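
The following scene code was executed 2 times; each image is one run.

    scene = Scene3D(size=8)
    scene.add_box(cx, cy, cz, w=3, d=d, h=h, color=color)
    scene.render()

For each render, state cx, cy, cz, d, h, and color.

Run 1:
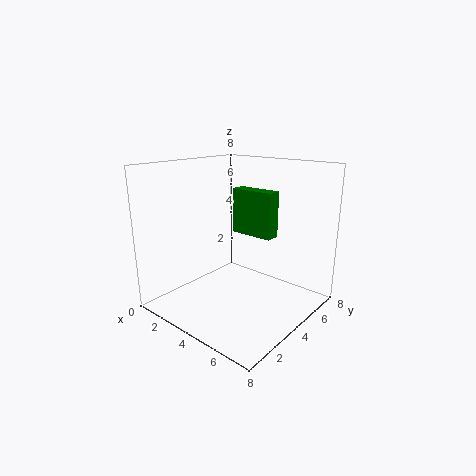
cx = 1, cy = 7, cz = 3, d = 1, h = 3, color = 'green'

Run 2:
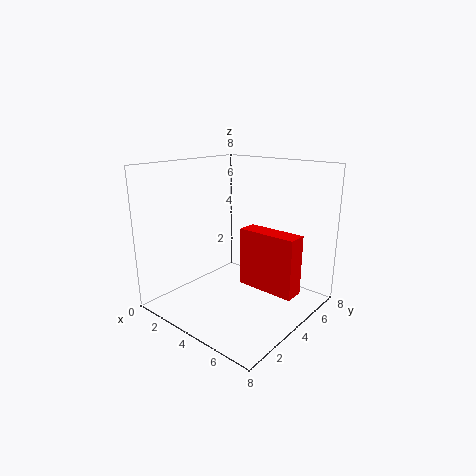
cx = 5, cy = 3, cz = 2, d = 1, h = 3, color = 'red'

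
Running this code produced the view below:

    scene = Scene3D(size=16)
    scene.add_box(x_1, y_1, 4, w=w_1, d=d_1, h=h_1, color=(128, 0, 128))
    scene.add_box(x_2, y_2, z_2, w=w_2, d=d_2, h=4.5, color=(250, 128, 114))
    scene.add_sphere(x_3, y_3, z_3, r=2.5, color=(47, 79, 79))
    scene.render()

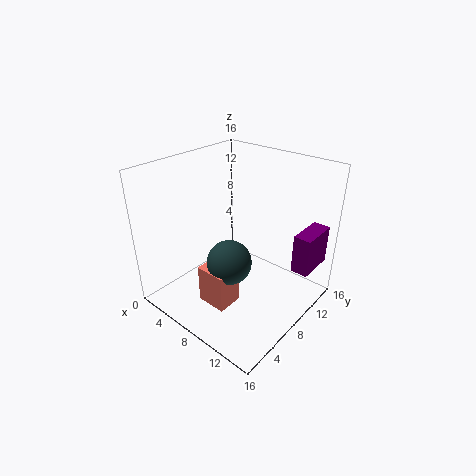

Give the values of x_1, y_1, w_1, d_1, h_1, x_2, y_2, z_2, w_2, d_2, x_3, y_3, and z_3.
x_1 = 13; y_1 = 11.5; w_1 = 2; d_1 = 4.5; h_1 = 4.5; x_2 = 5.5; y_2 = 4; z_2 = 0.5; w_2 = 3.5; d_2 = 3; x_3 = 8; y_3 = 6.5; z_3 = 5.5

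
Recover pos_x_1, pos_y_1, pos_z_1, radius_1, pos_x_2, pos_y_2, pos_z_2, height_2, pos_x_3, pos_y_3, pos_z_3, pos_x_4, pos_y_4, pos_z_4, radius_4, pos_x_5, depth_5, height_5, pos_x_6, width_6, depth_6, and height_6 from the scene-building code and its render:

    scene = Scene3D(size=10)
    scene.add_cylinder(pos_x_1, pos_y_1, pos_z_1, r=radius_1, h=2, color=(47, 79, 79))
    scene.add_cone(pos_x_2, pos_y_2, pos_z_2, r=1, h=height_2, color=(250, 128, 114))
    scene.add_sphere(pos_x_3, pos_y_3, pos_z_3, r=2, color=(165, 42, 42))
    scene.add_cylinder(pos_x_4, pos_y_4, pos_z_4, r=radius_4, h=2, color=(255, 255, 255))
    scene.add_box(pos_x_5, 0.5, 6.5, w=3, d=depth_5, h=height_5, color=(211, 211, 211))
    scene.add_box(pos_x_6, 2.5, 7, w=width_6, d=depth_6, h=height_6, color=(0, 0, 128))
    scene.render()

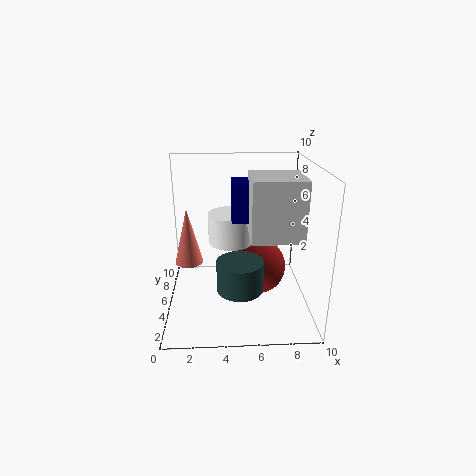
pos_x_1 = 5, pos_y_1 = 2.5, pos_z_1 = 2.5, radius_1 = 1.5, pos_x_2 = 1.5, pos_y_2 = 5.5, pos_z_2 = 3, height_2 = 4, pos_x_3 = 6.5, pos_y_3 = 5.5, pos_z_3 = 2.5, pos_x_4 = 4.5, pos_y_4 = 4.5, pos_z_4 = 5, radius_4 = 1.5, pos_x_5 = 5.5, depth_5 = 3, height_5 = 3.5, pos_x_6 = 4.5, width_6 = 1.5, depth_6 = 1.5, height_6 = 2.5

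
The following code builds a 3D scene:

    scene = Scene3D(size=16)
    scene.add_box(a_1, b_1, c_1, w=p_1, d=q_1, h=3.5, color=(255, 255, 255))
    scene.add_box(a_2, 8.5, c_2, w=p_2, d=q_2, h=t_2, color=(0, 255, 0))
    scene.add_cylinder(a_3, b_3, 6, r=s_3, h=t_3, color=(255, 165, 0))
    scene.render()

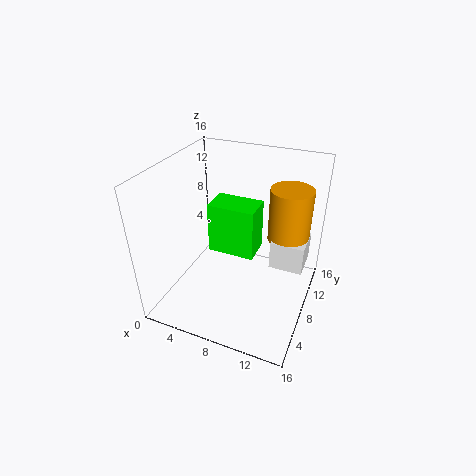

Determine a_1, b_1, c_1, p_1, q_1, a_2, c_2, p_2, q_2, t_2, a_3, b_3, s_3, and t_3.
a_1 = 11; b_1 = 10.5; c_1 = 3; p_1 = 4; q_1 = 4; a_2 = 4; c_2 = 5; p_2 = 5.5; q_2 = 3.5; t_2 = 6; a_3 = 12.5; b_3 = 13; s_3 = 2.5; t_3 = 6.5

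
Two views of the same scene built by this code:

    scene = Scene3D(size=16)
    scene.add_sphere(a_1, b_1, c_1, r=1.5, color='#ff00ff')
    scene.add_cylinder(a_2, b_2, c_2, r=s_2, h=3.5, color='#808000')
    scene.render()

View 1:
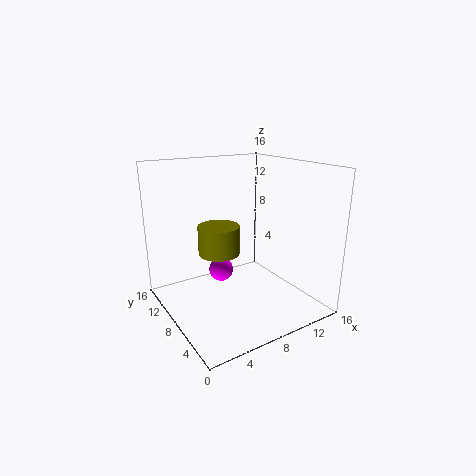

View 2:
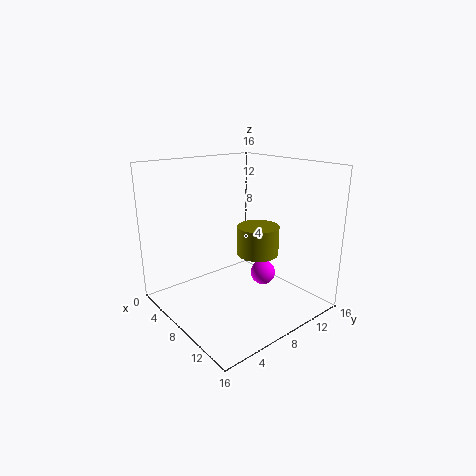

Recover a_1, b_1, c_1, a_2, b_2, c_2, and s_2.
a_1 = 8
b_1 = 12
c_1 = 2.5
a_2 = 7.5
b_2 = 11.5
c_2 = 5
s_2 = 2.5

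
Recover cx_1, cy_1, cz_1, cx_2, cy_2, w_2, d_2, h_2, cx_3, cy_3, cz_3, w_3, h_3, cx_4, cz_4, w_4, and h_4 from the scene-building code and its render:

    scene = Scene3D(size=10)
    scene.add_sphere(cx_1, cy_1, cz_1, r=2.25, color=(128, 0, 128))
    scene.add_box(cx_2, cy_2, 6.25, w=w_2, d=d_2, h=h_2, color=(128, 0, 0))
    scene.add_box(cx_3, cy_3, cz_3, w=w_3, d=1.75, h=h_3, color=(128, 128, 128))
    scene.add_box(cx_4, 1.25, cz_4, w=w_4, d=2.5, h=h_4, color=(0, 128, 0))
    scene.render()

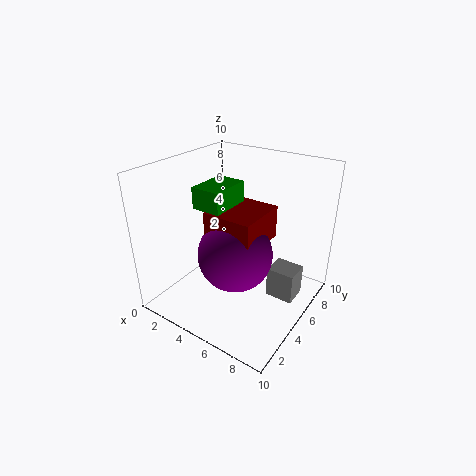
cx_1 = 6.5
cy_1 = 2.5
cz_1 = 5.5
cx_2 = 5
cy_2 = 1.5
w_2 = 3
d_2 = 3.25
h_2 = 2
cx_3 = 7
cy_3 = 5.75
cz_3 = 0.5
w_3 = 2
h_3 = 2.25
cx_4 = 4.5
cz_4 = 8.5
w_4 = 1.75
h_4 = 1.25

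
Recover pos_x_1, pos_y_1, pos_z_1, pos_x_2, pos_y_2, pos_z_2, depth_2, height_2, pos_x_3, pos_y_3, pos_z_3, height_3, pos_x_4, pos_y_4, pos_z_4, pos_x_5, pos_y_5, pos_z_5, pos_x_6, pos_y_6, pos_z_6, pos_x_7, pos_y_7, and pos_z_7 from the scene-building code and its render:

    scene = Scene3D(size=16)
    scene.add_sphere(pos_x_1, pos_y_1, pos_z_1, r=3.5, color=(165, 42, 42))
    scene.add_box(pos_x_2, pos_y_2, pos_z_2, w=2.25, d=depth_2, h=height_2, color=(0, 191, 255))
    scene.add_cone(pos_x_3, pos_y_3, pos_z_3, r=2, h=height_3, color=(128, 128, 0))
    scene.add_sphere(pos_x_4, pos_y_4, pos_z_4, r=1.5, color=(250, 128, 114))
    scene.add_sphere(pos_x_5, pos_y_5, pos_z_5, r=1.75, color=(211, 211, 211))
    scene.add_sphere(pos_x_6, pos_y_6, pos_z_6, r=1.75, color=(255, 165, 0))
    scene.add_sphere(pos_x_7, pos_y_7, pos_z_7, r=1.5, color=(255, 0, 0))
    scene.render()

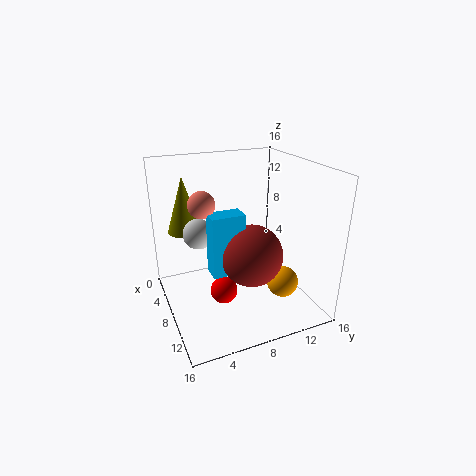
pos_x_1 = 9; pos_y_1 = 9.25; pos_z_1 = 6; pos_x_2 = 6.75; pos_y_2 = 4.75; pos_z_2 = 4; depth_2 = 3.75; height_2 = 7; pos_x_3 = 3.25; pos_y_3 = 3.25; pos_z_3 = 7.75; height_3 = 6.5; pos_x_4 = 6.25; pos_y_4 = 4.5; pos_z_4 = 11.75; pos_x_5 = 5.25; pos_y_5 = 4.25; pos_z_5 = 8; pos_x_6 = 11; pos_y_6 = 12.25; pos_z_6 = 3; pos_x_7 = 9.25; pos_y_7 = 5.75; pos_z_7 = 2.5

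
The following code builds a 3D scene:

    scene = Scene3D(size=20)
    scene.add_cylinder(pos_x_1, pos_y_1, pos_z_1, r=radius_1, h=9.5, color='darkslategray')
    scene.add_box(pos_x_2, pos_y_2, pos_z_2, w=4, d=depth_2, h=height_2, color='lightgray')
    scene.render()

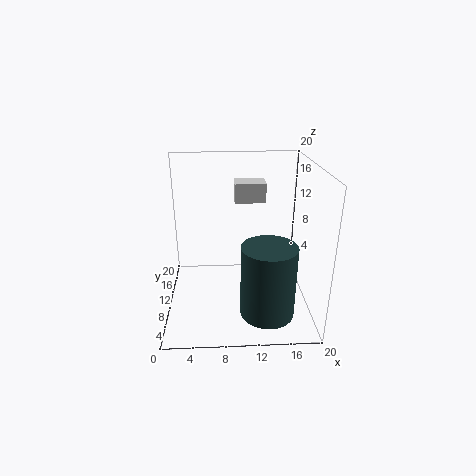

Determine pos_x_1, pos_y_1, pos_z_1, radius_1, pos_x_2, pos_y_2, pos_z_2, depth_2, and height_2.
pos_x_1 = 13.5, pos_y_1 = 4, pos_z_1 = 2, radius_1 = 3.5, pos_x_2 = 9.5, pos_y_2 = 8.5, pos_z_2 = 15.5, depth_2 = 3, height_2 = 2.5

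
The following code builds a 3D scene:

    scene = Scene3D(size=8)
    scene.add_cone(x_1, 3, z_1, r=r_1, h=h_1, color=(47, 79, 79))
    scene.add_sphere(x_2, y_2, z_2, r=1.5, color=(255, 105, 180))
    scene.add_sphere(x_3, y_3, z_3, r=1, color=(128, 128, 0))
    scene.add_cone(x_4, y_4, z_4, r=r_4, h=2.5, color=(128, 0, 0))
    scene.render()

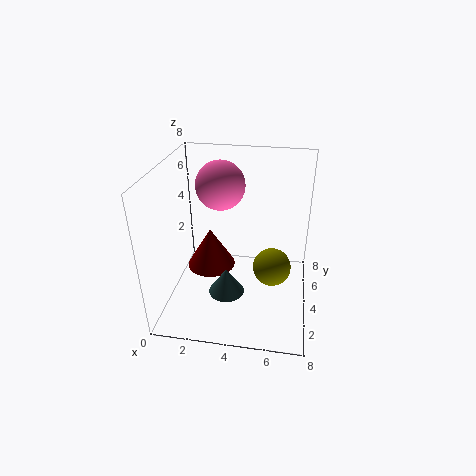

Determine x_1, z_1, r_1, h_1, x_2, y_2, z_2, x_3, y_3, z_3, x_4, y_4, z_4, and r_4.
x_1 = 3.5; z_1 = 1; r_1 = 1; h_1 = 1.5; x_2 = 2.5; y_2 = 6.5; z_2 = 6; x_3 = 6; y_3 = 3; z_3 = 3; x_4 = 2; y_4 = 5.5; z_4 = 1; r_4 = 1.5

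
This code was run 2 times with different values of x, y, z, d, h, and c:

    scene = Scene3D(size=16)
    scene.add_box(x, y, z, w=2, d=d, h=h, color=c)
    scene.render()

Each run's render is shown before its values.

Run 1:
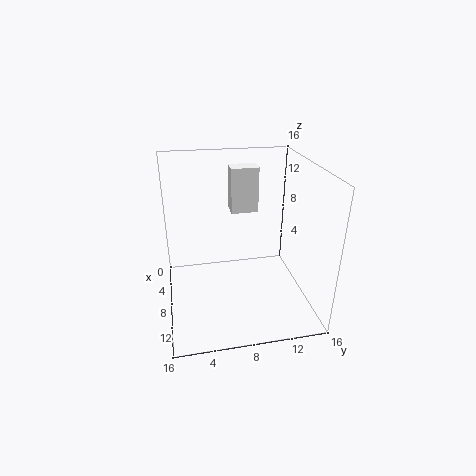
x = 5, y = 7.5, z = 10.5, d = 3, h = 5, c = 'white'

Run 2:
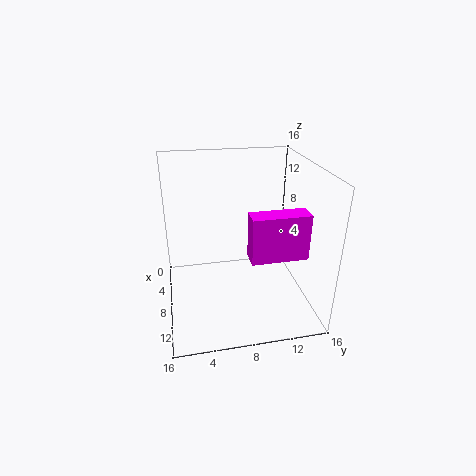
x = 12.5, y = 8, z = 8.5, d = 5.5, h = 4.5, c = 'magenta'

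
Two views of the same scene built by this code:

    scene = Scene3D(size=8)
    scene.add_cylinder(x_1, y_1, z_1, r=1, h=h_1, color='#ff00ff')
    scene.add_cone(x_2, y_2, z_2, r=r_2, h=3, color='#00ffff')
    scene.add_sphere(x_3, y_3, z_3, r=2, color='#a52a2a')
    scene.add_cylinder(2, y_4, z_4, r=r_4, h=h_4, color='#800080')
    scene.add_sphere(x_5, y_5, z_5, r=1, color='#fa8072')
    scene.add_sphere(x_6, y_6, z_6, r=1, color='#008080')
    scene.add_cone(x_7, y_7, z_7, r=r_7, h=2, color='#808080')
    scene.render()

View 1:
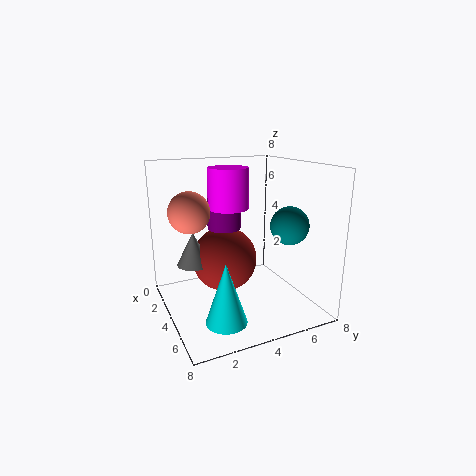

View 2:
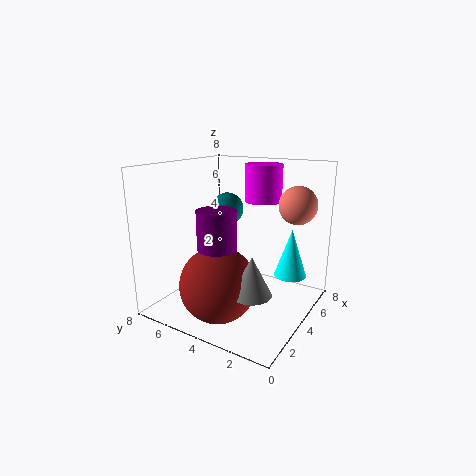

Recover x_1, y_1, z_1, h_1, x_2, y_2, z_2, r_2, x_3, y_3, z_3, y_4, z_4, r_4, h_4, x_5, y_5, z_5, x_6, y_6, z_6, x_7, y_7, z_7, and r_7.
x_1 = 5
y_1 = 3
z_1 = 6
h_1 = 2
x_2 = 7
y_2 = 2
z_2 = 1
r_2 = 1
x_3 = 2
y_3 = 4
z_3 = 2
y_4 = 4
z_4 = 4
r_4 = 1
h_4 = 2
x_5 = 5
y_5 = 1
z_5 = 6
x_6 = 6
y_6 = 6
z_6 = 5
x_7 = 2
y_7 = 2
z_7 = 2
r_7 = 1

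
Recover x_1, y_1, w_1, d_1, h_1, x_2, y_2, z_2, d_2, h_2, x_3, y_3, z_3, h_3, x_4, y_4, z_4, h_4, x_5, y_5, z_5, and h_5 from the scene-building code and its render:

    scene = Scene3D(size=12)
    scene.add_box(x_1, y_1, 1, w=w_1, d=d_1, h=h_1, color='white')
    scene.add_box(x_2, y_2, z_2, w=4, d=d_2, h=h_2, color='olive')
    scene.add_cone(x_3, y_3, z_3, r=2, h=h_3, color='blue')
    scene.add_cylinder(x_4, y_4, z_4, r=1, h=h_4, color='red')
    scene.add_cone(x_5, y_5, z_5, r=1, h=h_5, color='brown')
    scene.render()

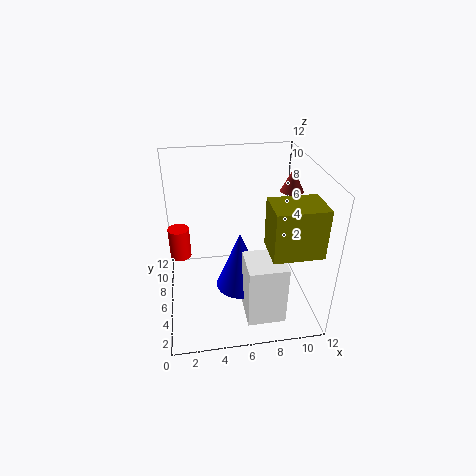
x_1 = 6, y_1 = 1, w_1 = 3, d_1 = 3, h_1 = 5, x_2 = 8, y_2 = 2, z_2 = 6, d_2 = 3, h_2 = 4, x_3 = 6, y_3 = 5, z_3 = 2, h_3 = 5, x_4 = 1, y_4 = 10, z_4 = 2, h_4 = 3, x_5 = 11, y_5 = 8, z_5 = 9, h_5 = 2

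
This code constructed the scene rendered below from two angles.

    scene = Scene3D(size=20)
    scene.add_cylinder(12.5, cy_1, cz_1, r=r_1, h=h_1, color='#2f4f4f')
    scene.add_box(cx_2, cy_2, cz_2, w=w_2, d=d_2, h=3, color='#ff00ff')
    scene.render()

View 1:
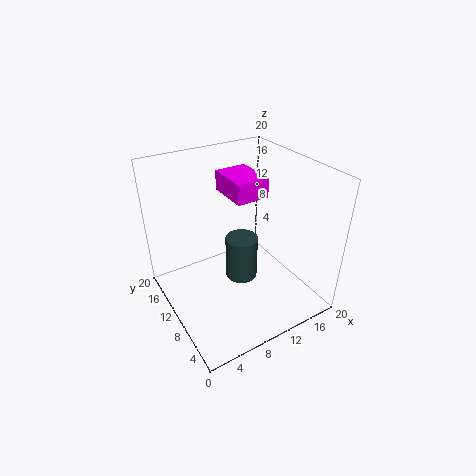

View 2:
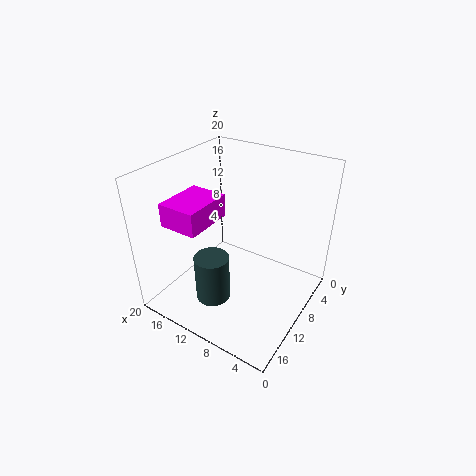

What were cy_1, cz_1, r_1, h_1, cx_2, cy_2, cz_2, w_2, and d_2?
cy_1 = 13; cz_1 = 0.5; r_1 = 2.5; h_1 = 7; cx_2 = 11; cy_2 = 11.5; cz_2 = 14; w_2 = 5; d_2 = 6.5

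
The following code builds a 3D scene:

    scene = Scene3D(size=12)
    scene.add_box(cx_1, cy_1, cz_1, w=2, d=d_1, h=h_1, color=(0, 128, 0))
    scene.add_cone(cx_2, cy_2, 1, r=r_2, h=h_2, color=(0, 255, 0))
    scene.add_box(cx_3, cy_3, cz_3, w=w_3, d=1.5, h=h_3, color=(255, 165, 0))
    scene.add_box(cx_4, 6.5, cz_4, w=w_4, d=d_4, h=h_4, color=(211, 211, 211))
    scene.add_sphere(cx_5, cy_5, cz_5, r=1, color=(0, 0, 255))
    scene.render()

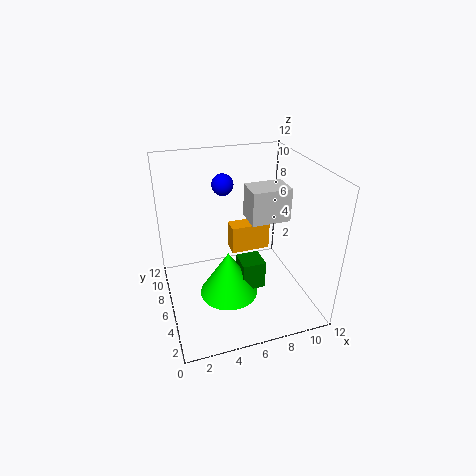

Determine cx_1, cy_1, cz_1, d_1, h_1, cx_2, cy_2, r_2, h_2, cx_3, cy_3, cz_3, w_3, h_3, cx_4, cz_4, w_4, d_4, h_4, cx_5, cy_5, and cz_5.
cx_1 = 6
cy_1 = 4.5
cz_1 = 1.5
d_1 = 2
h_1 = 2.5
cx_2 = 5
cy_2 = 5.5
r_2 = 2.5
h_2 = 4
cx_3 = 6
cy_3 = 7.5
cz_3 = 3.5
w_3 = 3.5
h_3 = 2.5
cx_4 = 7.5
cz_4 = 6.5
w_4 = 3.5
d_4 = 2.5
h_4 = 3
cx_5 = 6
cy_5 = 10.5
cz_5 = 9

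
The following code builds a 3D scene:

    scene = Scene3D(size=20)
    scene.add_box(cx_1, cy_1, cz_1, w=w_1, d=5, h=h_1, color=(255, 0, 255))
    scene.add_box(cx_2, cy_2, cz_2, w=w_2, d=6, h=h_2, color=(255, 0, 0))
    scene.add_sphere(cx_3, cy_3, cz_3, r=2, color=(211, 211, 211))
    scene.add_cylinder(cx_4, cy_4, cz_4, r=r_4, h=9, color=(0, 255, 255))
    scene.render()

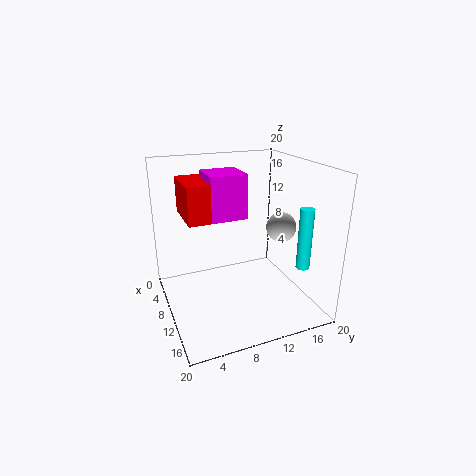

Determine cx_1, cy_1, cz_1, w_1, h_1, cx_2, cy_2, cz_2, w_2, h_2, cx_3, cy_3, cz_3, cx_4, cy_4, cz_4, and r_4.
cx_1 = 6, cy_1 = 6, cz_1 = 13, w_1 = 5, h_1 = 6, cx_2 = 4, cy_2 = 3, cz_2 = 13, w_2 = 7, h_2 = 5, cx_3 = 13, cy_3 = 15, cz_3 = 12, cx_4 = 13, cy_4 = 19, cz_4 = 5, r_4 = 1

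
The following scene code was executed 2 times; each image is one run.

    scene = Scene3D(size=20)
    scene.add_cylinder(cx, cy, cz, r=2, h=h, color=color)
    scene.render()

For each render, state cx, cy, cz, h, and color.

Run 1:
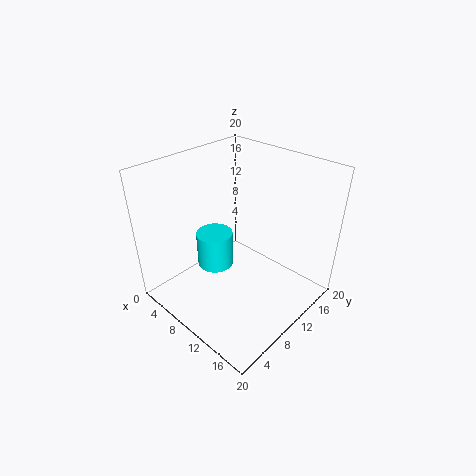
cx = 13; cy = 3; cz = 11.5; h = 4; color = 'cyan'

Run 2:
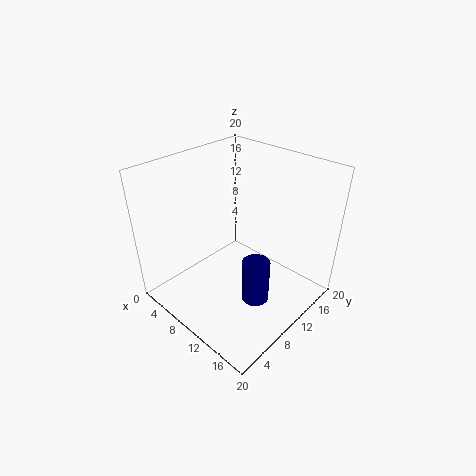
cx = 13; cy = 10.5; cz = 0.5; h = 6.5; color = 'navy'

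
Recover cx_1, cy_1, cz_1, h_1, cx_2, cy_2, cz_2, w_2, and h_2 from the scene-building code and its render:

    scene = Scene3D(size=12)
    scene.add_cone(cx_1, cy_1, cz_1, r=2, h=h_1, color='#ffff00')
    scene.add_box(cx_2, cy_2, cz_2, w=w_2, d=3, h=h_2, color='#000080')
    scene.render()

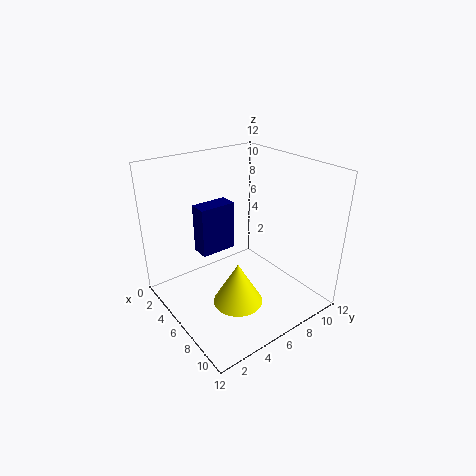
cx_1 = 8
cy_1 = 4.5
cz_1 = 1.5
h_1 = 3.5
cx_2 = 4
cy_2 = 3
cz_2 = 5
w_2 = 1.5
h_2 = 4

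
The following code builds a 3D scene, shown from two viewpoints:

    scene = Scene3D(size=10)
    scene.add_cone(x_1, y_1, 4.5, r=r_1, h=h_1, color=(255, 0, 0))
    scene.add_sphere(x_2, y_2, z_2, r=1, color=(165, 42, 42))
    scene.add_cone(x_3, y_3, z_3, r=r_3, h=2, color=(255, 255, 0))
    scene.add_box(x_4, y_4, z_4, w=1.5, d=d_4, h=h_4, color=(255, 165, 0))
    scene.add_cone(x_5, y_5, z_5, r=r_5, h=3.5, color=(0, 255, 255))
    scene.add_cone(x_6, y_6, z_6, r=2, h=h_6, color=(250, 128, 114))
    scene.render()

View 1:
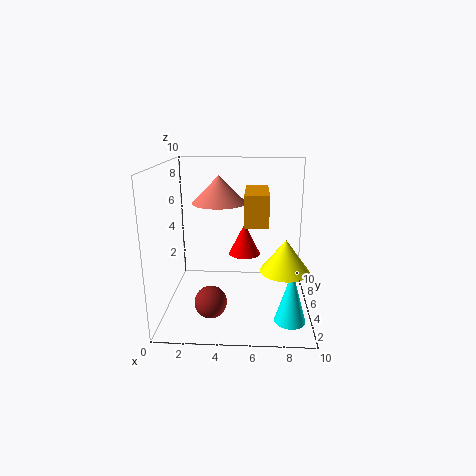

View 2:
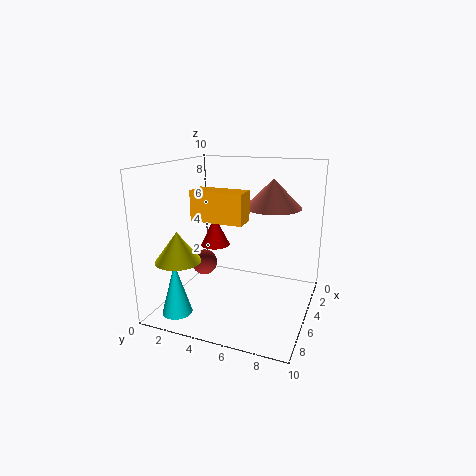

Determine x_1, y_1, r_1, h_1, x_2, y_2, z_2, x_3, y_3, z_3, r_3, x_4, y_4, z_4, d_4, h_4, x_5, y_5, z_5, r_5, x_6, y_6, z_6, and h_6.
x_1 = 5.5; y_1 = 3.5; r_1 = 1; h_1 = 2; x_2 = 3.5; y_2 = 1.5; z_2 = 2; x_3 = 8; y_3 = 2; z_3 = 4; r_3 = 1.5; x_4 = 5.5; y_4 = 2.5; z_4 = 6.5; d_4 = 3.5; h_4 = 2; x_5 = 8.5; y_5 = 2; z_5 = 0.5; r_5 = 1; x_6 = 3.5; y_6 = 7; z_6 = 7; h_6 = 2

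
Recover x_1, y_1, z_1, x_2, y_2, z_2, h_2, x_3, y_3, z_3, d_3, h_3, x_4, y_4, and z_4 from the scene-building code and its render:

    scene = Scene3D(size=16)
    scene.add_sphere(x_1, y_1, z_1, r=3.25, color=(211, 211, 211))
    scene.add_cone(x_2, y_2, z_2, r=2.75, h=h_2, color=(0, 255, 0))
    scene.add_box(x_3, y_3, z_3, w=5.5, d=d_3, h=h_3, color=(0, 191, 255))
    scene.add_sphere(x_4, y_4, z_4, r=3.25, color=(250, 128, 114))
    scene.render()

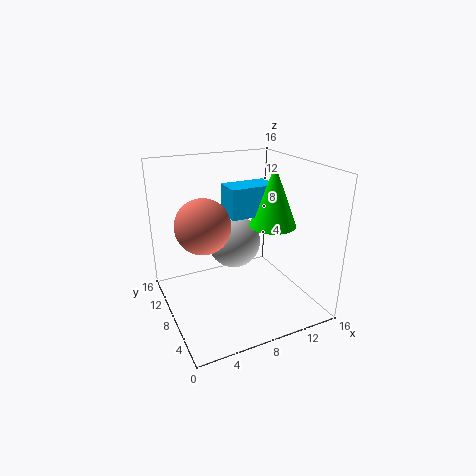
x_1 = 9.25, y_1 = 11.75, z_1 = 5.75, x_2 = 12.75, y_2 = 8.5, z_2 = 8.5, h_2 = 7, x_3 = 7.75, y_3 = 8.75, z_3 = 9.75, d_3 = 3.25, h_3 = 3.5, x_4 = 5, y_4 = 11, z_4 = 8.75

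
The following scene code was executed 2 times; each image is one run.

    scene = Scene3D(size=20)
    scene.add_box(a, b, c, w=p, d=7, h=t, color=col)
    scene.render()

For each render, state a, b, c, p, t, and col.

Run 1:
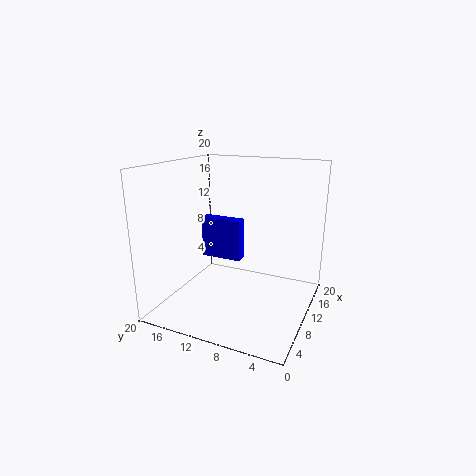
a = 17; b = 13; c = 3; p = 2; t = 7; col = 'blue'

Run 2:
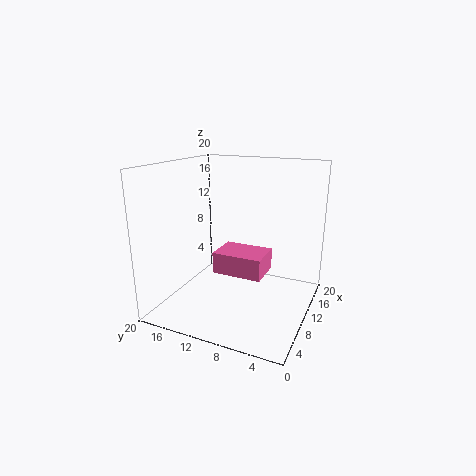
a = 8; b = 6; c = 5; p = 5; t = 3; col = 'hotpink'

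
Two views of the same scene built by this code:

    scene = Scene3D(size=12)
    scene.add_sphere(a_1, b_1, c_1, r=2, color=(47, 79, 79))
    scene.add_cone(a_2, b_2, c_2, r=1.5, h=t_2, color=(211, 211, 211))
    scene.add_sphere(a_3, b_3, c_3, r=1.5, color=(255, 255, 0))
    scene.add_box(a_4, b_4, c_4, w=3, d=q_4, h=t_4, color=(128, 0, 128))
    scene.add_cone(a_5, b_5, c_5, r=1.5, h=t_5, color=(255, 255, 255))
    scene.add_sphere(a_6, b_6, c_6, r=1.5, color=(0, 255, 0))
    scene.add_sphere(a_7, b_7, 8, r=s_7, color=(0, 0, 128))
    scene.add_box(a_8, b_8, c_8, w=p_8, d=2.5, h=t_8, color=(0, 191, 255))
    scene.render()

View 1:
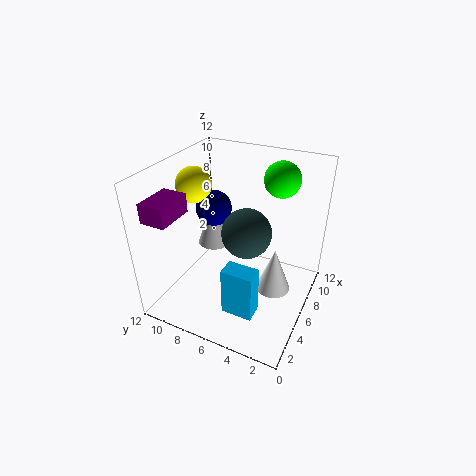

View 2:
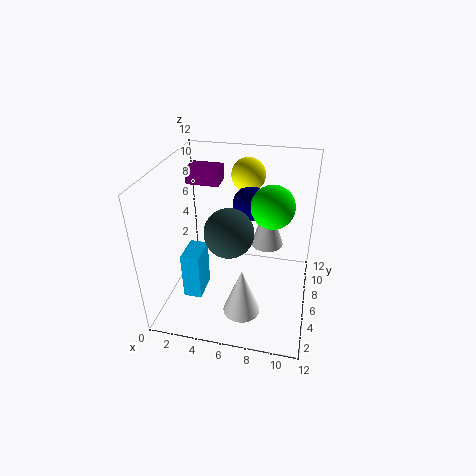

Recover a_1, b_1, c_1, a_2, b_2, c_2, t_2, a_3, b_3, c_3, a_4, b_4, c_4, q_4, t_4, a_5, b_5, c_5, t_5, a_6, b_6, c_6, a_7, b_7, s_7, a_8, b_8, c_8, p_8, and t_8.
a_1 = 5.5; b_1 = 5; c_1 = 7; a_2 = 8; b_2 = 9.5; c_2 = 3.5; t_2 = 4.5; a_3 = 6; b_3 = 10; c_3 = 10; a_4 = 0.5; b_4 = 9; c_4 = 9; q_4 = 2; t_4 = 1.5; a_5 = 7; b_5 = 3; c_5 = 1; t_5 = 4; a_6 = 9; b_6 = 3.5; c_6 = 10.5; a_7 = 6.5; b_7 = 8.5; s_7 = 1.5; a_8 = 2; b_8 = 3; c_8 = 1.5; p_8 = 1.5; t_8 = 4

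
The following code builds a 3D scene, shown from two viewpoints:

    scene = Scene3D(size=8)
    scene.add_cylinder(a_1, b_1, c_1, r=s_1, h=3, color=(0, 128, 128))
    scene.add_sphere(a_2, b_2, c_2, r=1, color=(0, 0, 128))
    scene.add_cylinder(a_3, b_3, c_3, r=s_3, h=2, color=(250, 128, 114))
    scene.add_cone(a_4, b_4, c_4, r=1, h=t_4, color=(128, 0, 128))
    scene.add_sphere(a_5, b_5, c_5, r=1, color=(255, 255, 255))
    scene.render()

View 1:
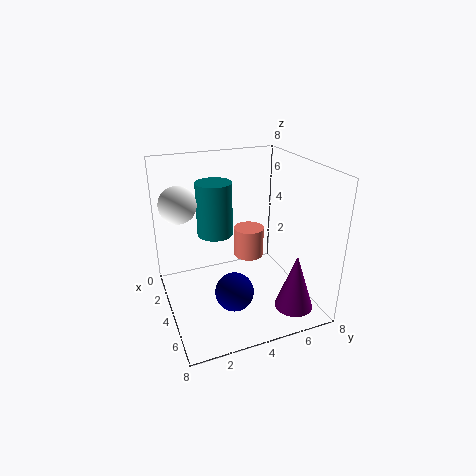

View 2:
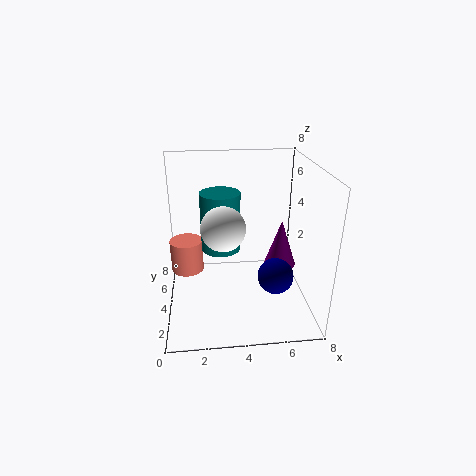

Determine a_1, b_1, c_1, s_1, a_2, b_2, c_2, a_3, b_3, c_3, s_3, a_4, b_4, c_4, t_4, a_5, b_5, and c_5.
a_1 = 3; b_1 = 3; c_1 = 4; s_1 = 1; a_2 = 6; b_2 = 3; c_2 = 2; a_3 = 1; b_3 = 6; c_3 = 1; s_3 = 1; a_4 = 7; b_4 = 6; c_4 = 1; t_4 = 3; a_5 = 3; b_5 = 1; c_5 = 6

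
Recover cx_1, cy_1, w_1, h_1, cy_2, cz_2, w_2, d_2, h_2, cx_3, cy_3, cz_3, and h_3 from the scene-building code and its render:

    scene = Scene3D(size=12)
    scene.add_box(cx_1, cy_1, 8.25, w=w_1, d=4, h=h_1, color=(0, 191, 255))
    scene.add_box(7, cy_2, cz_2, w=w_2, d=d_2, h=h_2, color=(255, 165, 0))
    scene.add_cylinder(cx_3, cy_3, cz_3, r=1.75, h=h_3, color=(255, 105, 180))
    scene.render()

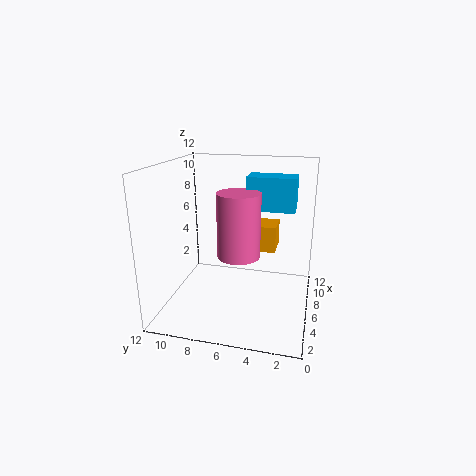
cx_1 = 6.5, cy_1 = 1.5, w_1 = 2.25, h_1 = 2.75, cy_2 = 3, cz_2 = 4.5, w_2 = 2.5, d_2 = 2.75, h_2 = 2.25, cx_3 = 5.25, cy_3 = 5.75, cz_3 = 4.75, h_3 = 5.25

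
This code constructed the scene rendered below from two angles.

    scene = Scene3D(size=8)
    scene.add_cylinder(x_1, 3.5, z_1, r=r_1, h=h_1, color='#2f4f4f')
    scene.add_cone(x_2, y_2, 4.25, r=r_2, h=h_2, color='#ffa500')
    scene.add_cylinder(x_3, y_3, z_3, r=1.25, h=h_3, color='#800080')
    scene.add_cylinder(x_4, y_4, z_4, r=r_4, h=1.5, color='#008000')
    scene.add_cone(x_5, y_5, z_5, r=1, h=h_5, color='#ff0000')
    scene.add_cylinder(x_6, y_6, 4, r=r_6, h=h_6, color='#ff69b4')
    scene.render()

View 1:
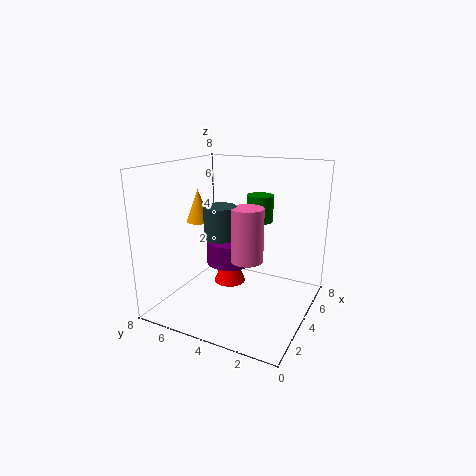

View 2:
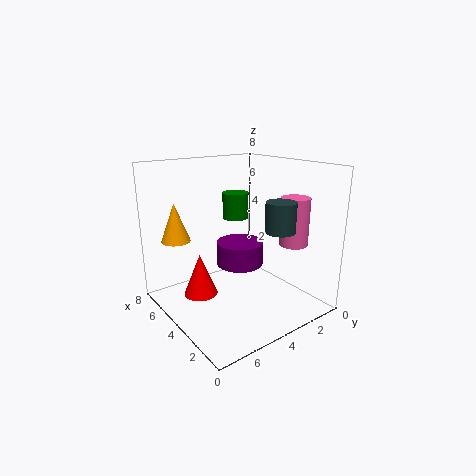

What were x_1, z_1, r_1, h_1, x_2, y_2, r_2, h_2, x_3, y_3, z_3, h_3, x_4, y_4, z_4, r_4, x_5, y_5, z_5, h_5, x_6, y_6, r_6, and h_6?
x_1 = 1.25
z_1 = 5
r_1 = 0.75
h_1 = 1.5
x_2 = 5
y_2 = 7.25
r_2 = 0.75
h_2 = 2
x_3 = 3.5
y_3 = 4.25
z_3 = 2.75
h_3 = 1.25
x_4 = 5.25
y_4 = 3.25
z_4 = 4.75
r_4 = 0.75
x_5 = 5.75
y_5 = 5.5
z_5 = 0.25
h_5 = 2.5
x_6 = 1.5
y_6 = 2.25
r_6 = 0.75
h_6 = 2.5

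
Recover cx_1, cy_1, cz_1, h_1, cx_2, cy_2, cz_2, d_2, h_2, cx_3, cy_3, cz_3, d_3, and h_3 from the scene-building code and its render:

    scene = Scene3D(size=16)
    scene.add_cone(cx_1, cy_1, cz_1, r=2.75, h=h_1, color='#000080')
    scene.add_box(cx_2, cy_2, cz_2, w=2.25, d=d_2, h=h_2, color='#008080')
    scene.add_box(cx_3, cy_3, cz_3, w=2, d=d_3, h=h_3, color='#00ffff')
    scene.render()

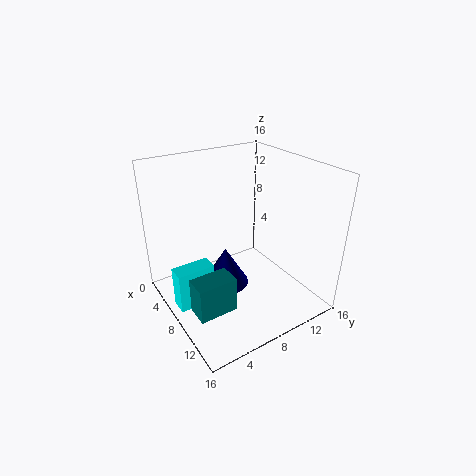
cx_1 = 6
cy_1 = 7.5
cz_1 = 1
h_1 = 4.75
cx_2 = 11.75
cy_2 = 0.25
cz_2 = 4.25
d_2 = 3.75
h_2 = 3.5
cx_3 = 5.75
cy_3 = 0.75
cz_3 = 0.5
d_3 = 4.25
h_3 = 4.75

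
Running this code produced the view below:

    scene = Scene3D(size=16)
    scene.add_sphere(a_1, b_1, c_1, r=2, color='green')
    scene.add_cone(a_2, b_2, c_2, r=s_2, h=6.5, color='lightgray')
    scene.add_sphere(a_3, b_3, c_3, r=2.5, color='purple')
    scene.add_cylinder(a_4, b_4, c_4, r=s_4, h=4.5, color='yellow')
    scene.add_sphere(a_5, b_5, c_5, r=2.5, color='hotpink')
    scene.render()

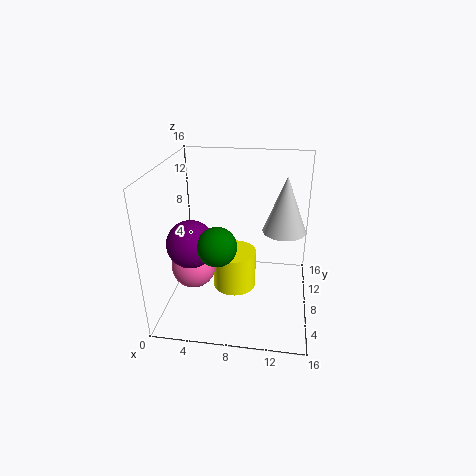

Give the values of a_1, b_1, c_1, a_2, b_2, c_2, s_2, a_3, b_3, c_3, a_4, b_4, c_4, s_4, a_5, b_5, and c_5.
a_1 = 6.5
b_1 = 4
c_1 = 9
a_2 = 13
b_2 = 10.5
c_2 = 8
s_2 = 2.5
a_3 = 3.5
b_3 = 5
c_3 = 8.5
a_4 = 7.5
b_4 = 8.5
c_4 = 1.5
s_4 = 2.5
a_5 = 3
b_5 = 7
c_5 = 4.5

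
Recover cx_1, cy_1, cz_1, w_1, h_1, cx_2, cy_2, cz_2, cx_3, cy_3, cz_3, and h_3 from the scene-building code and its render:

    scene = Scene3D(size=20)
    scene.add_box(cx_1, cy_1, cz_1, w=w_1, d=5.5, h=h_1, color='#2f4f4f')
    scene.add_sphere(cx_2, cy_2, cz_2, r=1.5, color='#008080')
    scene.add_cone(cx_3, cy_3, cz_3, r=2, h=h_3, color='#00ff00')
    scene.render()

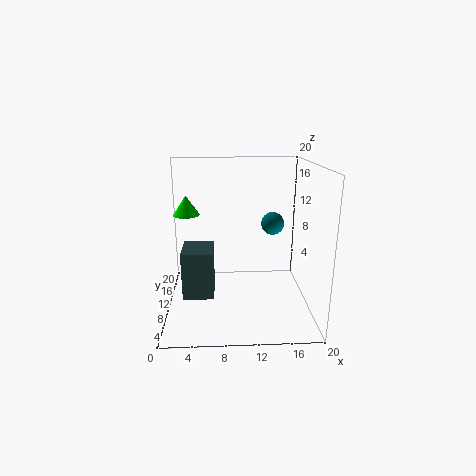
cx_1 = 2
cy_1 = 9
cz_1 = 1
w_1 = 4.5
h_1 = 7
cx_2 = 14.5
cy_2 = 8.5
cz_2 = 12.5
cx_3 = 2.5
cy_3 = 15
cz_3 = 12
h_3 = 3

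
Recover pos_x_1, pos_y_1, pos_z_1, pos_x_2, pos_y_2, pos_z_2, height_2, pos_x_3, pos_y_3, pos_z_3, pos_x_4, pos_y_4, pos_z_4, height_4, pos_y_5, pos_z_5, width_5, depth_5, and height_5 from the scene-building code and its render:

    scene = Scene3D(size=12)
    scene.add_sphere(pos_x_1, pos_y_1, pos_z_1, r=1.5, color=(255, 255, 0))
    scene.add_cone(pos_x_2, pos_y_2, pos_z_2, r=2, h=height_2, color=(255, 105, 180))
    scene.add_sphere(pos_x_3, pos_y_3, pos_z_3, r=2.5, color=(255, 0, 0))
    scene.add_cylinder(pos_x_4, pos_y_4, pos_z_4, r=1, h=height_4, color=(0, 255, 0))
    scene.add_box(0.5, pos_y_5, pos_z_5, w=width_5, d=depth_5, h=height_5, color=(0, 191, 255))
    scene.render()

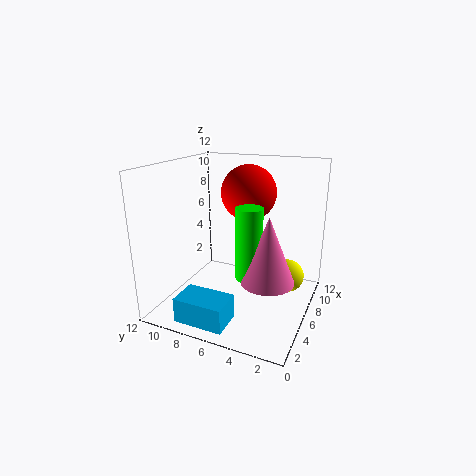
pos_x_1 = 9.5
pos_y_1 = 2.5
pos_z_1 = 1.5
pos_x_2 = 3.5
pos_y_2 = 2.5
pos_z_2 = 4
height_2 = 5
pos_x_3 = 9.5
pos_y_3 = 6.5
pos_z_3 = 9
pos_x_4 = 3.5
pos_y_4 = 4
pos_z_4 = 4
height_4 = 5.5
pos_y_5 = 5
pos_z_5 = 0.5
width_5 = 2.5
depth_5 = 4
height_5 = 2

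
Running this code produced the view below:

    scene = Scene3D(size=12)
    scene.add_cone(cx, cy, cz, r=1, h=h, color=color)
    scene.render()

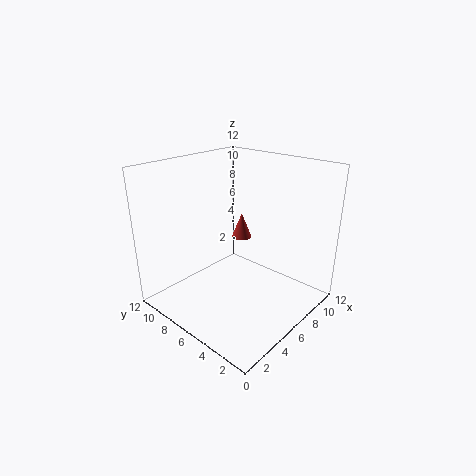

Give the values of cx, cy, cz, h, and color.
cx = 10.5
cy = 9.5
cz = 3.5
h = 2.5
color = 'brown'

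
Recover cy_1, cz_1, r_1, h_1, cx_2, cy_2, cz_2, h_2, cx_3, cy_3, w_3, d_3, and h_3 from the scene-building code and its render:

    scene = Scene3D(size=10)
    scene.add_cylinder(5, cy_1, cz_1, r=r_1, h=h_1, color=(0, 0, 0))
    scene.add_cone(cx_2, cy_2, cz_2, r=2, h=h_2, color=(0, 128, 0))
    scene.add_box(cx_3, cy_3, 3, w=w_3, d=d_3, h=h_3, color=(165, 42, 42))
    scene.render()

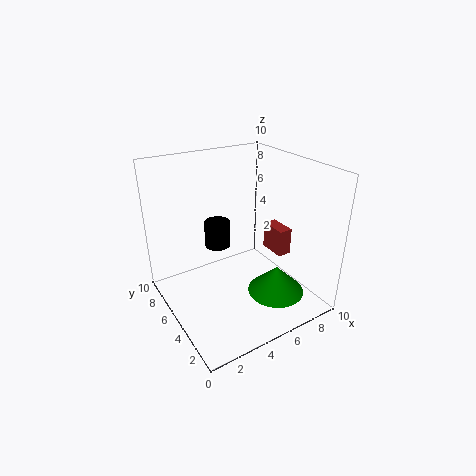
cy_1 = 8; cz_1 = 3; r_1 = 1; h_1 = 2; cx_2 = 7; cy_2 = 3; cz_2 = 1; h_2 = 2; cx_3 = 8; cy_3 = 4; w_3 = 1; d_3 = 2; h_3 = 2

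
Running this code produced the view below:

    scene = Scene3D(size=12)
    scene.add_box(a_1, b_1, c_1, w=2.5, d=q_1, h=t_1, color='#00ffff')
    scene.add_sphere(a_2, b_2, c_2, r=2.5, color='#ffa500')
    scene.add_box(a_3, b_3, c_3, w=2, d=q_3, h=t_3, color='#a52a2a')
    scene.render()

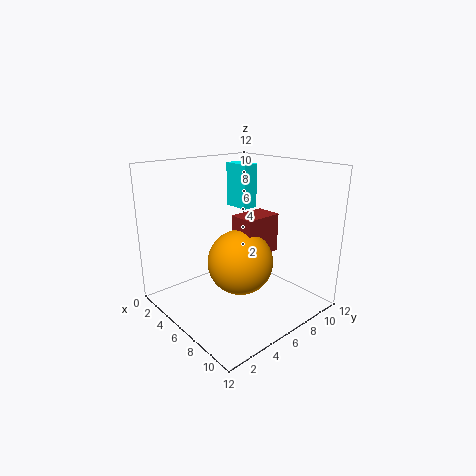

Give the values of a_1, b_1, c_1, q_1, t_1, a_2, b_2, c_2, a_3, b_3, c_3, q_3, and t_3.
a_1 = 1.5
b_1 = 8.5
c_1 = 7.5
q_1 = 1.5
t_1 = 4
a_2 = 8
b_2 = 4.5
c_2 = 5
a_3 = 7
b_3 = 4.5
c_3 = 5.5
q_3 = 3
t_3 = 3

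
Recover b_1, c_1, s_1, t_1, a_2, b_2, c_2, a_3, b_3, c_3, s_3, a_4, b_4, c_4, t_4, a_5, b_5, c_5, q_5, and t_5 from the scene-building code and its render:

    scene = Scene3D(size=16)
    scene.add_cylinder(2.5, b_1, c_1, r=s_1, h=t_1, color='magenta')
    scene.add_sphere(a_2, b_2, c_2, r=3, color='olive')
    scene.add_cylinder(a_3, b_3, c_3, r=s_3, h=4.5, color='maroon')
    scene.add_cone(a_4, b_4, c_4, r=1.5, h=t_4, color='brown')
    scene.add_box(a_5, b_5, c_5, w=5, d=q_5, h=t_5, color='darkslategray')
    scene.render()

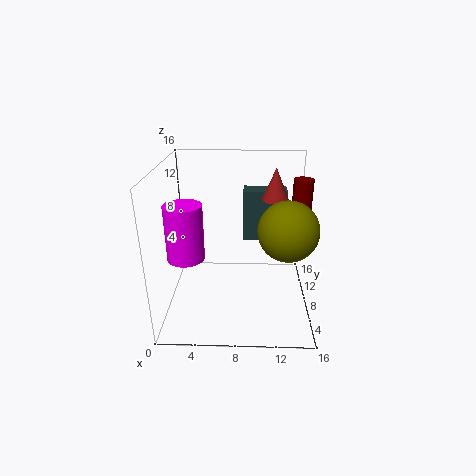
b_1 = 6
c_1 = 6.5
s_1 = 2
t_1 = 6
a_2 = 13
b_2 = 4.5
c_2 = 10.5
a_3 = 14.5
b_3 = 7
c_3 = 10.5
s_3 = 1
a_4 = 12
b_4 = 9.5
c_4 = 12
t_4 = 3.5
a_5 = 8.5
b_5 = 10.5
c_5 = 6.5
q_5 = 2.5
t_5 = 6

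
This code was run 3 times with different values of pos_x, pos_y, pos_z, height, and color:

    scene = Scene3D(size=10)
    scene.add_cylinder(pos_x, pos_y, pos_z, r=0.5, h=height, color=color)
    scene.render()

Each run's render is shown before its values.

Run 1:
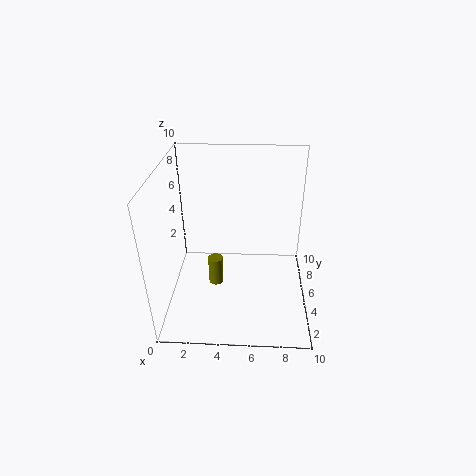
pos_x = 3.5; pos_y = 4; pos_z = 2; height = 2; color = 'olive'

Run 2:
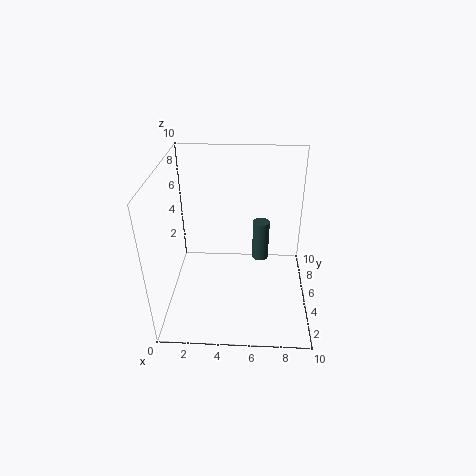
pos_x = 6.5; pos_y = 3; pos_z = 5; height = 2.5; color = 'darkslategray'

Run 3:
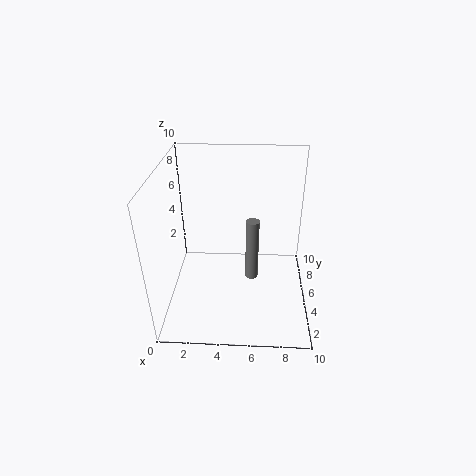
pos_x = 6; pos_y = 6.5; pos_z = 0.5; height = 5; color = 'gray'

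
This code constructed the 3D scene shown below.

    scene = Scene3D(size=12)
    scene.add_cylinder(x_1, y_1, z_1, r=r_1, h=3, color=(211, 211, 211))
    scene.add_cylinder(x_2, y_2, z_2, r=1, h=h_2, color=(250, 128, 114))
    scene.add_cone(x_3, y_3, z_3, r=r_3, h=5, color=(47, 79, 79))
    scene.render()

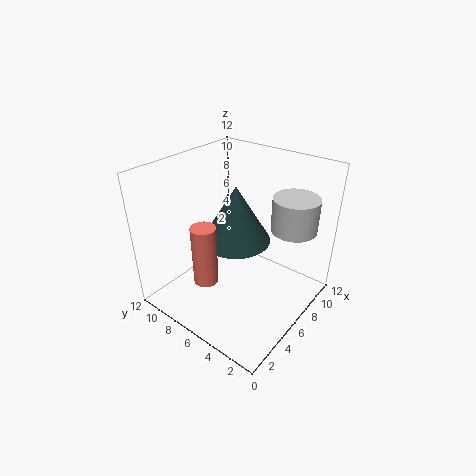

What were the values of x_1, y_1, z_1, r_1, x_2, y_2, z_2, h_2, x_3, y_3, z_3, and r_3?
x_1 = 10
y_1 = 3
z_1 = 6
r_1 = 2
x_2 = 3
y_2 = 7
z_2 = 3
h_2 = 5
x_3 = 7
y_3 = 7
z_3 = 5
r_3 = 3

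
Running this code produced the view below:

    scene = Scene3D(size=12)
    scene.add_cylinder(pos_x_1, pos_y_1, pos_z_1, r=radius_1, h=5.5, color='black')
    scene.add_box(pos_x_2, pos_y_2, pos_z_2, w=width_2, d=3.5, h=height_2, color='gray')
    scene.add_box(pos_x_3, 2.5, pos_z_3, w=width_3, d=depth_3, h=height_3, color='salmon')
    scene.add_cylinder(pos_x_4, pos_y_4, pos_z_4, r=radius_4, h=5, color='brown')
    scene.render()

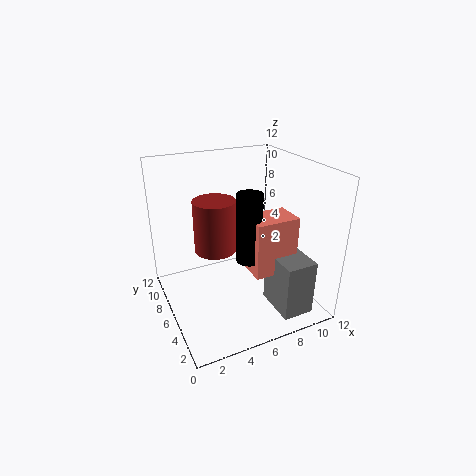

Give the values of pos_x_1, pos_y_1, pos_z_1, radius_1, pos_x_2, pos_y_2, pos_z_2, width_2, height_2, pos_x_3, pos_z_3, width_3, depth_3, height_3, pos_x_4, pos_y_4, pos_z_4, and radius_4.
pos_x_1 = 6; pos_y_1 = 4; pos_z_1 = 5; radius_1 = 1; pos_x_2 = 7.5; pos_y_2 = 0.5; pos_z_2 = 1; width_2 = 2.5; height_2 = 4.5; pos_x_3 = 6; pos_z_3 = 4; width_3 = 3.5; depth_3 = 2.5; height_3 = 4.5; pos_x_4 = 5.5; pos_y_4 = 10; pos_z_4 = 3; radius_4 = 2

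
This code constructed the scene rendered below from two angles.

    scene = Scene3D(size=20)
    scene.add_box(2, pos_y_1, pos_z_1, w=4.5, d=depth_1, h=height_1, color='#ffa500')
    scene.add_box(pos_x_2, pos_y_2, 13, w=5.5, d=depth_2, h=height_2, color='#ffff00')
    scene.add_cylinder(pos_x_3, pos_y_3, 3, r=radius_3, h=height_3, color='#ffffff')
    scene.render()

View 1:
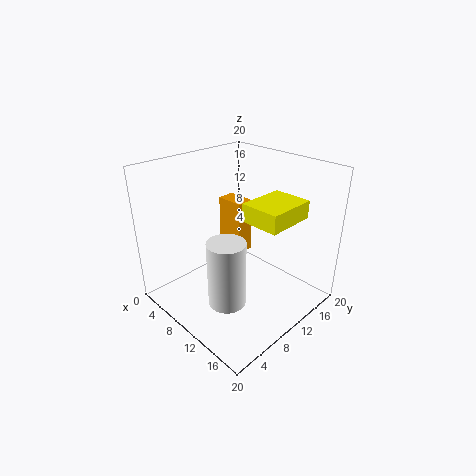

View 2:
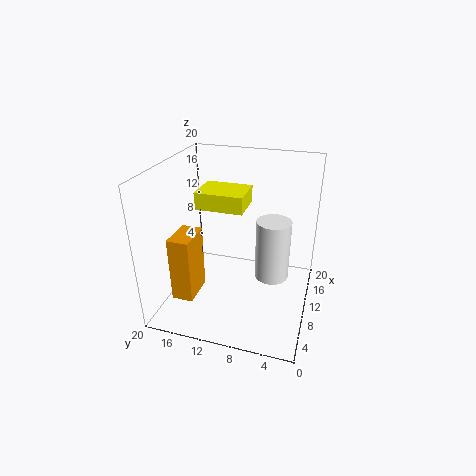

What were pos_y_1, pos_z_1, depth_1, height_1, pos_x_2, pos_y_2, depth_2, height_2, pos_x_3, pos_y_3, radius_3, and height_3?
pos_y_1 = 13.75; pos_z_1 = 4.25; depth_1 = 2.75; height_1 = 8.5; pos_x_2 = 11; pos_y_2 = 9.75; depth_2 = 7; height_2 = 2.5; pos_x_3 = 12.5; pos_y_3 = 5.5; radius_3 = 2.5; height_3 = 9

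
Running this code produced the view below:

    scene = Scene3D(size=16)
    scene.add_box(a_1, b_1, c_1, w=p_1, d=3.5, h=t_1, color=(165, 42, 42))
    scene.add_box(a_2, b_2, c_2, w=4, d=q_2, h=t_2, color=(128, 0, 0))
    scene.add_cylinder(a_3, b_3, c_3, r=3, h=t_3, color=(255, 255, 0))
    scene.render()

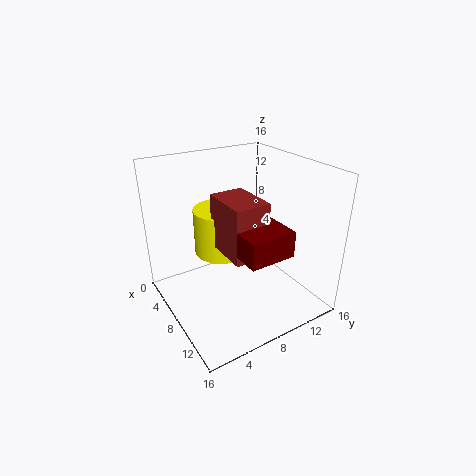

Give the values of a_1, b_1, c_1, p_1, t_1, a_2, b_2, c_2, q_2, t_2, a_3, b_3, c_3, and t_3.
a_1 = 8.5; b_1 = 4.5; c_1 = 8.5; p_1 = 5; t_1 = 5.5; a_2 = 12; b_2 = 4.5; c_2 = 9.5; q_2 = 4.5; t_2 = 2.5; a_3 = 7; b_3 = 6.5; c_3 = 6.5; t_3 = 5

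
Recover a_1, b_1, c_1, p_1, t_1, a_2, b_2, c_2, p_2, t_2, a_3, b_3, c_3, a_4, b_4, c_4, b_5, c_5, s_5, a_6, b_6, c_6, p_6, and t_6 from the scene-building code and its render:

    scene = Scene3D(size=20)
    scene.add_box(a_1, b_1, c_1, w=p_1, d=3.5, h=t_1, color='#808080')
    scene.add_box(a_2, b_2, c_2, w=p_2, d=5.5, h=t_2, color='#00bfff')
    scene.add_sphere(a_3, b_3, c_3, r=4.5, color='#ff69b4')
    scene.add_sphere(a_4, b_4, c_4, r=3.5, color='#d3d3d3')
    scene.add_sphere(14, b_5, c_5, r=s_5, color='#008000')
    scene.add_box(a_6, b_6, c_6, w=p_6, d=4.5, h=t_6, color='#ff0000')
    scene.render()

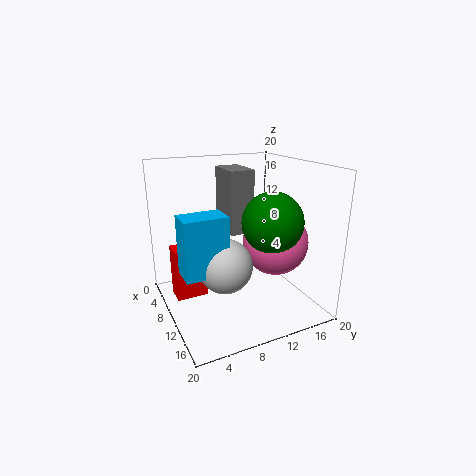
a_1 = 3.5; b_1 = 9.5; c_1 = 10; p_1 = 5.5; t_1 = 9; a_2 = 11.5; b_2 = 1; c_2 = 7.5; p_2 = 3.5; t_2 = 7.5; a_3 = 12.5; b_3 = 14.5; c_3 = 9.5; a_4 = 13.5; b_4 = 6.5; c_4 = 8; b_5 = 13; c_5 = 13; s_5 = 4; a_6 = 5; b_6 = 1.5; c_6 = 1; p_6 = 3; t_6 = 7.5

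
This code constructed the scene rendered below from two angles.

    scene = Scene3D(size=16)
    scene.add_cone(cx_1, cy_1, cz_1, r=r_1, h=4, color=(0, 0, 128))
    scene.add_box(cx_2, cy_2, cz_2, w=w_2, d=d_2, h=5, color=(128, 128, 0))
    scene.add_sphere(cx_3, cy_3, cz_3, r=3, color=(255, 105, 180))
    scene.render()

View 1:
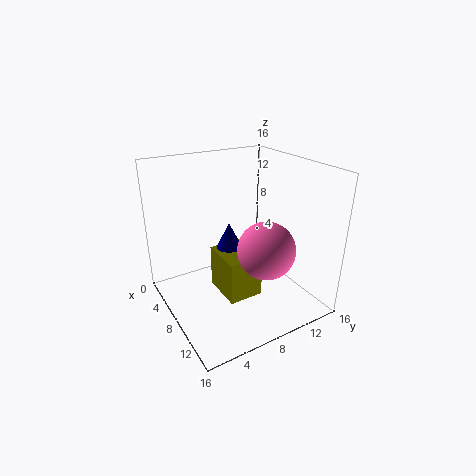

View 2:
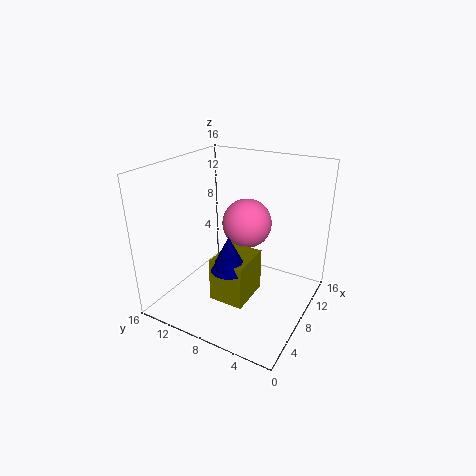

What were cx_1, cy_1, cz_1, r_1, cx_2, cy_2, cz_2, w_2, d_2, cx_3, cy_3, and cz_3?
cx_1 = 6; cy_1 = 8; cz_1 = 5; r_1 = 2; cx_2 = 5; cy_2 = 6; cz_2 = 1; w_2 = 5; d_2 = 4; cx_3 = 12; cy_3 = 9; cz_3 = 8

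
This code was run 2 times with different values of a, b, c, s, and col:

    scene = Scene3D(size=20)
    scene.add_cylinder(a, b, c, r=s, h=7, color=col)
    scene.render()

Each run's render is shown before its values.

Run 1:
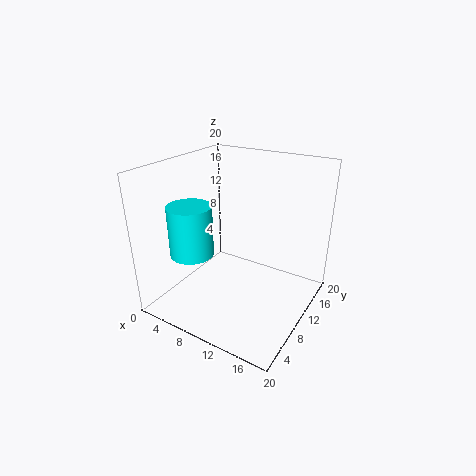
a = 5
b = 6
c = 8
s = 3
col = 'cyan'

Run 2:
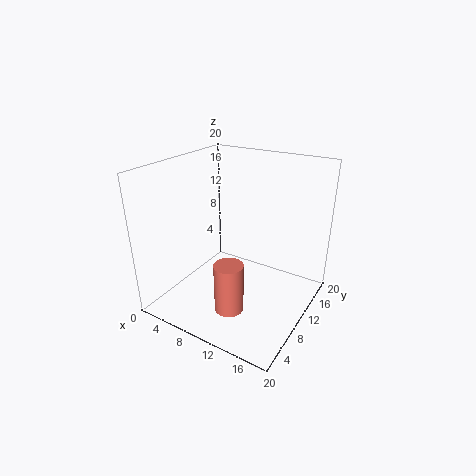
a = 11
b = 6
c = 1
s = 2
col = 'salmon'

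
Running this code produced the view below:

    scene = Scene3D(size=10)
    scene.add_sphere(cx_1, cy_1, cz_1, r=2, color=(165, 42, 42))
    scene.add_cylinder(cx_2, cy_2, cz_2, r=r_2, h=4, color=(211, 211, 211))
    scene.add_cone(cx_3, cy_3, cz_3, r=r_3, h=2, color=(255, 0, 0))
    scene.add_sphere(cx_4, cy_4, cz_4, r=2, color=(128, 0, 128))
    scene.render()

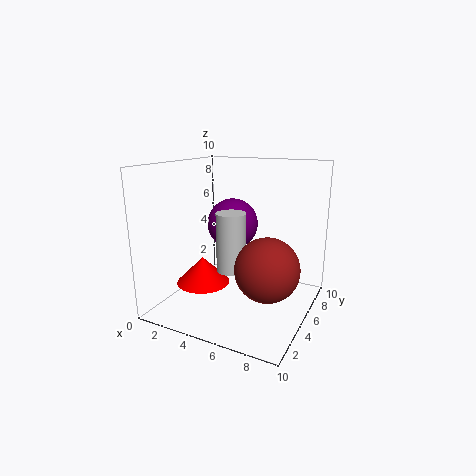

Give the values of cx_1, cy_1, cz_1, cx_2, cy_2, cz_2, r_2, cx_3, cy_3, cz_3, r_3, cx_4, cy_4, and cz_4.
cx_1 = 8
cy_1 = 3
cz_1 = 4
cx_2 = 5
cy_2 = 4
cz_2 = 3
r_2 = 1
cx_3 = 2
cy_3 = 5
cz_3 = 1
r_3 = 2
cx_4 = 3
cy_4 = 8
cz_4 = 5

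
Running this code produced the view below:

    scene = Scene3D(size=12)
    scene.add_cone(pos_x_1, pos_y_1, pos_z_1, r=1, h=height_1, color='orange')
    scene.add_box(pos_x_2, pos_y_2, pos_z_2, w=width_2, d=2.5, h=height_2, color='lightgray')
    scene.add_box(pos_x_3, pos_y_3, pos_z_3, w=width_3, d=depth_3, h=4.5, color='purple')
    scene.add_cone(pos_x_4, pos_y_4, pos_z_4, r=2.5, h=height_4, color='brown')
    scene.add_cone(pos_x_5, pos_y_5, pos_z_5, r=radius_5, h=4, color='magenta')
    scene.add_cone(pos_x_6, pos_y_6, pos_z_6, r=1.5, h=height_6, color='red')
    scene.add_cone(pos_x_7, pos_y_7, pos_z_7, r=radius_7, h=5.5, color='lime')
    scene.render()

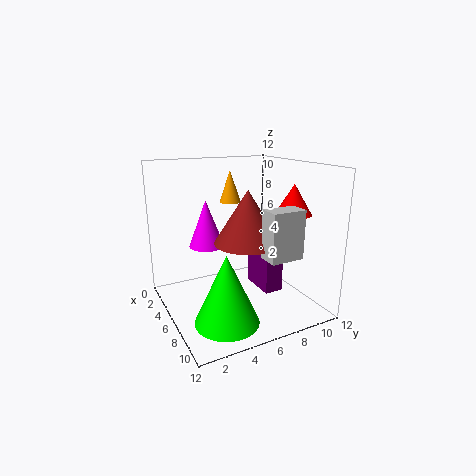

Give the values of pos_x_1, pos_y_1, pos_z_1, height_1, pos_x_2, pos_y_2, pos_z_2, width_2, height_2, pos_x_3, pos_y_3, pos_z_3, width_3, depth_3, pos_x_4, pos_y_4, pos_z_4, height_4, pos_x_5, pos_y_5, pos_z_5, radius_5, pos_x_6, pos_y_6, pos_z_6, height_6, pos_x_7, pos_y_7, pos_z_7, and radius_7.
pos_x_1 = 1.5, pos_y_1 = 7.5, pos_z_1 = 8, height_1 = 3, pos_x_2 = 10.5, pos_y_2 = 5.5, pos_z_2 = 6, width_2 = 1.5, height_2 = 3.5, pos_x_3 = 6, pos_y_3 = 7, pos_z_3 = 2, width_3 = 3, depth_3 = 1.5, pos_x_4 = 8.5, pos_y_4 = 5.5, pos_z_4 = 6.5, height_4 = 4, pos_x_5 = 4, pos_y_5 = 4, pos_z_5 = 5, radius_5 = 1.5, pos_x_6 = 8, pos_y_6 = 10, pos_z_6 = 8, height_6 = 2.5, pos_x_7 = 9, pos_y_7 = 3.5, pos_z_7 = 0.5, radius_7 = 2.5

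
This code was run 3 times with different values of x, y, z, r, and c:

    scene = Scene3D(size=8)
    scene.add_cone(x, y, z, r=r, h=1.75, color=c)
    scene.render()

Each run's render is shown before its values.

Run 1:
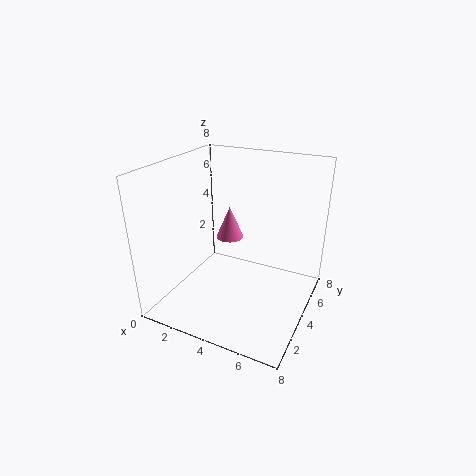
x = 3.5; y = 4; z = 4; r = 0.75; c = 'hotpink'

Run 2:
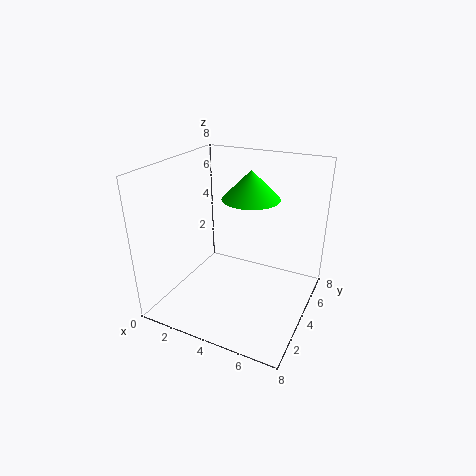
x = 3.75; y = 6.25; z = 5.5; r = 1.75; c = 'lime'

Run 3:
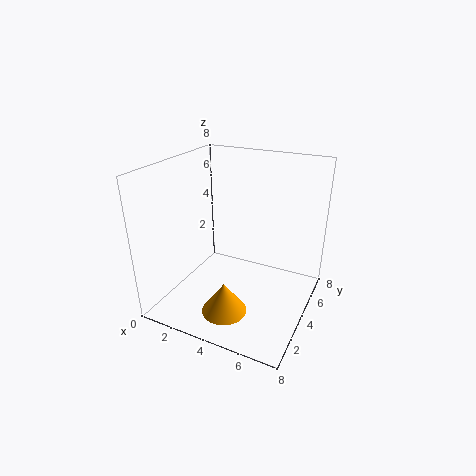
x = 4; y = 2.25; z = 0.25; r = 1.25; c = 'orange'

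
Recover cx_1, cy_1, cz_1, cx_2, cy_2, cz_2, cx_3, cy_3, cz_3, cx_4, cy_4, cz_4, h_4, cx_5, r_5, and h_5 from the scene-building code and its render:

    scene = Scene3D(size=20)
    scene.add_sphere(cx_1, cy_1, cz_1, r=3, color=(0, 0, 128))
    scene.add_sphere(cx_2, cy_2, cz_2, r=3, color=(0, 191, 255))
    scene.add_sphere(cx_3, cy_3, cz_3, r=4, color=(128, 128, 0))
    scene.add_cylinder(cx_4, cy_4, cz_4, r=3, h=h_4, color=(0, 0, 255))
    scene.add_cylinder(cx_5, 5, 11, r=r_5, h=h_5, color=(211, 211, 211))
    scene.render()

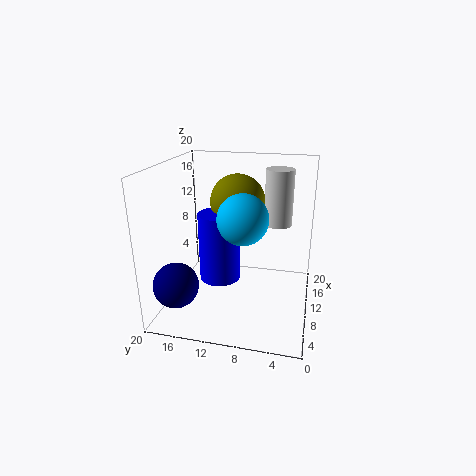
cx_1 = 4; cy_1 = 17; cz_1 = 5; cx_2 = 4; cy_2 = 8; cz_2 = 15; cx_3 = 14; cy_3 = 11; cz_3 = 14; cx_4 = 11; cy_4 = 13; cz_4 = 3; h_4 = 10; cx_5 = 14; r_5 = 2; h_5 = 8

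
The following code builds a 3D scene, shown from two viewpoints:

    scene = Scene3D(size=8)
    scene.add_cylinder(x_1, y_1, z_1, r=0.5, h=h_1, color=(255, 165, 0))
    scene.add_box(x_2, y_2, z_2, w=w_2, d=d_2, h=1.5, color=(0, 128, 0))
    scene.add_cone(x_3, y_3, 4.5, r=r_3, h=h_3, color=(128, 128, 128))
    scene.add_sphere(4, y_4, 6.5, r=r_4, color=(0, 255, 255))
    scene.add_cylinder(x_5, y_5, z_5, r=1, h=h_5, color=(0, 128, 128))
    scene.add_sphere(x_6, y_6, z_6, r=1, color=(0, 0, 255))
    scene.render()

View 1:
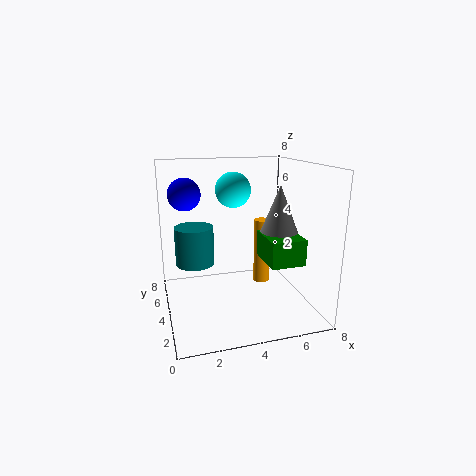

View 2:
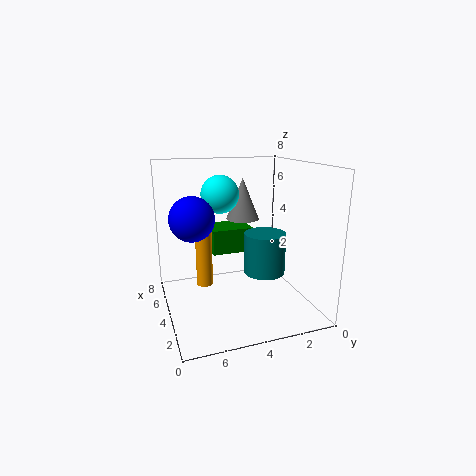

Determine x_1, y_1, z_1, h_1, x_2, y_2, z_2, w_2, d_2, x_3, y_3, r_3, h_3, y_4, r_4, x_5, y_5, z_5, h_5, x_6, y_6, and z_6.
x_1 = 6, y_1 = 5.5, z_1 = 0.5, h_1 = 4, x_2 = 5.5, y_2 = 2.5, z_2 = 2.5, w_2 = 2, d_2 = 2.5, x_3 = 6, y_3 = 3, r_3 = 1, h_3 = 2.5, y_4 = 5, r_4 = 1, x_5 = 1.5, y_5 = 3.5, z_5 = 3, h_5 = 2, x_6 = 1.5, y_6 = 7, z_6 = 6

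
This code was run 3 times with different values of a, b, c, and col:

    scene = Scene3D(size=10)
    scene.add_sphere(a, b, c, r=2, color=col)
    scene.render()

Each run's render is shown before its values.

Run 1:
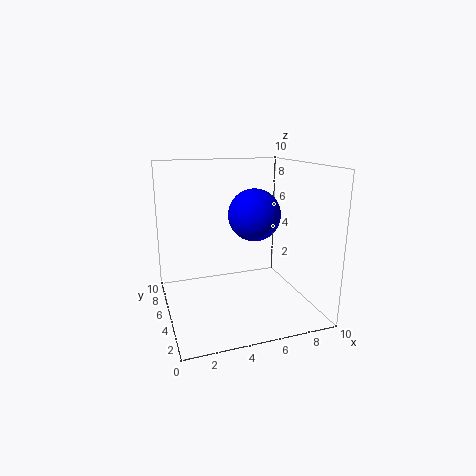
a = 7, b = 7, c = 6, col = 'blue'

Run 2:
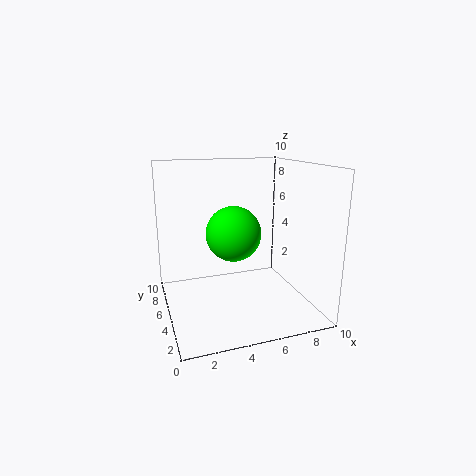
a = 5, b = 6, c = 5, col = 'lime'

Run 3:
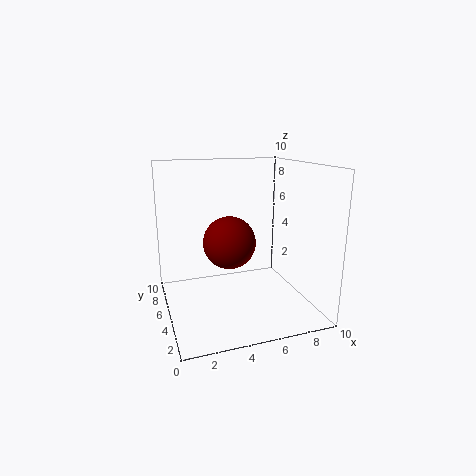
a = 5, b = 7, c = 4, col = 'maroon'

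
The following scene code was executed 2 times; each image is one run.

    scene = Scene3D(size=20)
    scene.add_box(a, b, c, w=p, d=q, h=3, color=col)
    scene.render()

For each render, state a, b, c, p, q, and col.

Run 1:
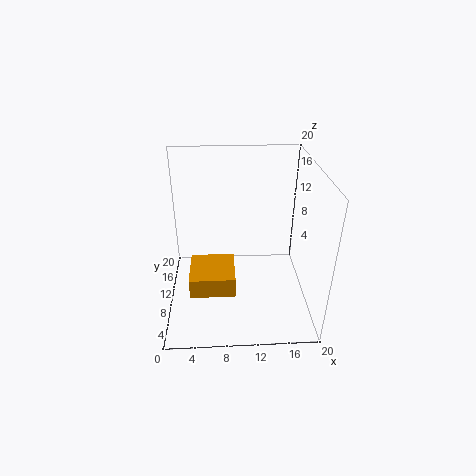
a = 3
b = 7
c = 2
p = 6.5
q = 6.5
col = 'orange'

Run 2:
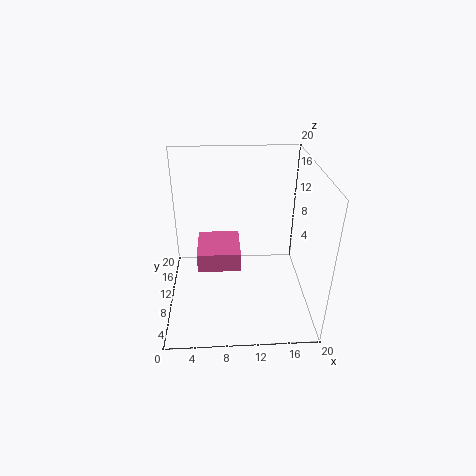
a = 4
b = 11
c = 3.5
p = 6.5
q = 7
col = 'hotpink'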